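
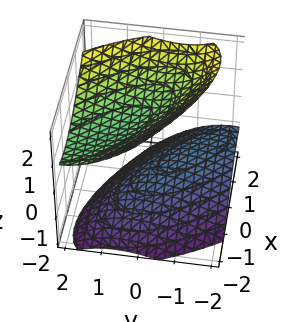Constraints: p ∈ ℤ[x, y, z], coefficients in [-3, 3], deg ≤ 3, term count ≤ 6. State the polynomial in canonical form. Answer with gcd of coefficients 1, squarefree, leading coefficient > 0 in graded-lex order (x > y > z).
1. There are 2 components. They look like related sheets of one shape, so recover p as a whole.
2. Degree: the shape is more complex than any degree-1 surface, so deg p = 2.
3. Against the integer gridlines: no x-intercept at any integer in the box; the z-axis gridline crossings are at z ∈ {-1, 1}.
4. Solving for integer coefficients yields p as stated.

2*x^2 + 3*x*y + 2*y^2 - 2*y*z - 3*z^2 + 3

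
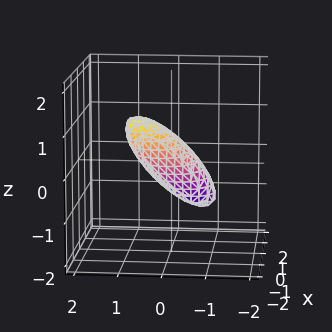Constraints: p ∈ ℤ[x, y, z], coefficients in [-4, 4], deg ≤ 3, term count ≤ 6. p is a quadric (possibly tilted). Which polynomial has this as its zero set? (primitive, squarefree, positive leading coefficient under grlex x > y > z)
First, deg p = 2. No degree-1 surface has this shape.
Finally, the integer polynomial consistent with all of this is the stated p.

2*x^2 + 2*y^2 - 3*y*z + 2*z^2 - 1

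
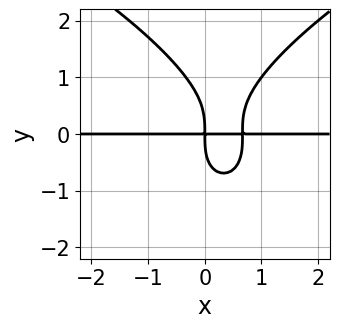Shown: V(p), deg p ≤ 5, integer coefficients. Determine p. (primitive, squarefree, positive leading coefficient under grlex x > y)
y^4 - 3*x^2*y + 2*x*y

First, deg p = 4.
Next, against the integer gridlines: every point of the x-axis in the box is on the curve.
Finally, these observations pin down the coefficients.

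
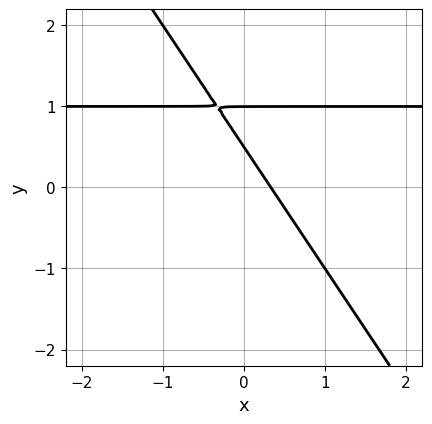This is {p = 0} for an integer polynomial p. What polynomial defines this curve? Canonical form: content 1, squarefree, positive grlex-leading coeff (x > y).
(a) Degree: no degree-1 curve has this shape, so deg p = 2.
(b) From the visible intercepts: it crosses the y-axis at the gridline y = 1.
(c) Matching integer coefficients to the picture gives p.

3*x*y + 2*y^2 - 3*x - 3*y + 1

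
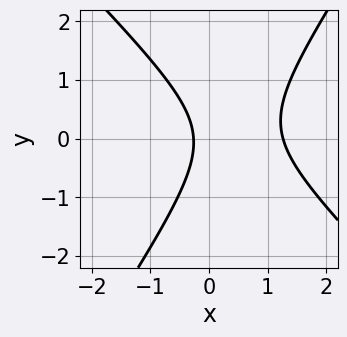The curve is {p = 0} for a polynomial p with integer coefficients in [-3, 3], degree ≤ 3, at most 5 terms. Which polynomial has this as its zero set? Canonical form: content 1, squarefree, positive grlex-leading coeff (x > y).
(a) Degree: the shape is more complex than any degree-1 curve, so deg p = 2.
(b) Checking where it meets the axes: no y-intercept at any integer in the box.
(c) Assembling these constraints gives the stated polynomial.

3*x^2 + x*y - 2*y^2 - 3*x - 1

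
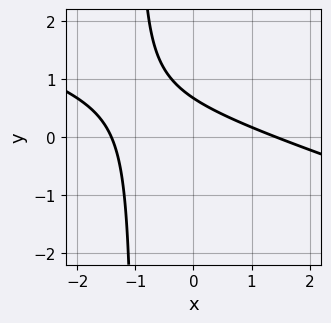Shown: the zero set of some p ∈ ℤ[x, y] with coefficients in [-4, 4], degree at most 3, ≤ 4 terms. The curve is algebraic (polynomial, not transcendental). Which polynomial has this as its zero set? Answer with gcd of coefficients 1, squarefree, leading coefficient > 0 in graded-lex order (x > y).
x^2 + 3*x*y + 3*y - 2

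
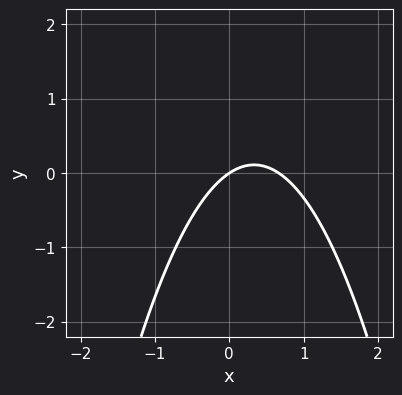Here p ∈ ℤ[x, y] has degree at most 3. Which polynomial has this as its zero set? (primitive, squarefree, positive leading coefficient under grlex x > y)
Degree: a generic line meets the curve in up to 2 points, so deg p = 2.
Against the integer gridlines: it crosses the x-axis at the gridline x = 0; one y-axis crossing is at y = 0.
Solving for integer coefficients yields p as stated.

3*x^2 - 2*x + 3*y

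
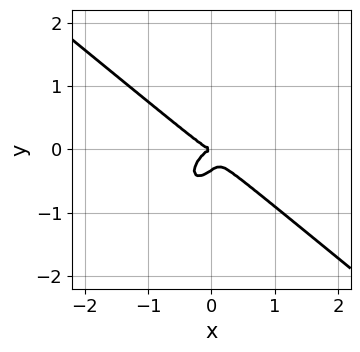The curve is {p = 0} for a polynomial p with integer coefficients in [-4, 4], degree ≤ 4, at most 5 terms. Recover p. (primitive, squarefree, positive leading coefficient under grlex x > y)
1. Degree: a generic line meets the curve in up to 3 points, so deg p = 3.
2. Checking where it meets the axes: it crosses the y-axis at the gridline y = 0; it meets the x-axis at x = 0 (among the integer gridlines).
3. Matching integer coefficients to the picture gives p.

3*x^3 - 2*x*y^2 + 3*y^3 + y^2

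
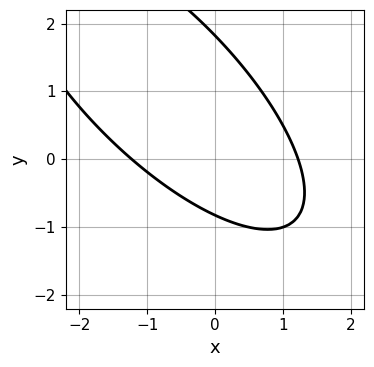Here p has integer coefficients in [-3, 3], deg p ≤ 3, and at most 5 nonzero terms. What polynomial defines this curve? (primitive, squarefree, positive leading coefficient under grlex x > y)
2*x^2 + 3*x*y + 2*y^2 - 2*y - 3

(a) The degree is 2 — no degree-1 curve has this shape.
(b) Putting this together gives p.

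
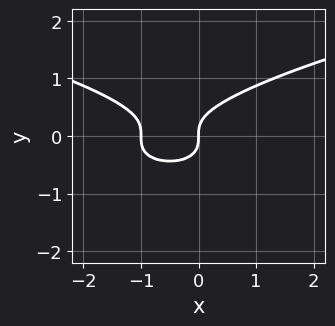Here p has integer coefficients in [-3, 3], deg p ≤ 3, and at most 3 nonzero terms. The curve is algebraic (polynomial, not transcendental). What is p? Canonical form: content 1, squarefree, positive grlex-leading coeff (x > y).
3*y^3 - x^2 - x

1. Degree: the shape is more complex than any degree-2 curve, so deg p = 3.
2. Reading off the gridlines: it meets the y-axis at y = 0 (among the integer gridlines); the x-axis gridline crossings are at x ∈ {-1, 0}.
3. The integer polynomial consistent with all of this is the stated p.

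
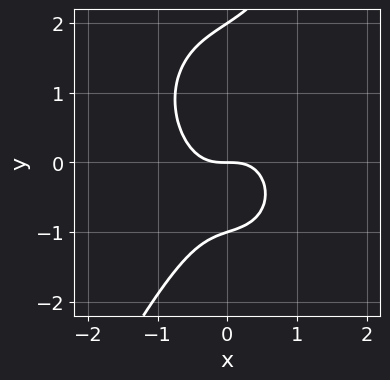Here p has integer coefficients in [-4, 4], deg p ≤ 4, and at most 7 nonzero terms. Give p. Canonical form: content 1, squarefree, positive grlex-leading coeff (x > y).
First, the degree is 3 — a generic line meets the curve in up to 3 points.
Then, checking where it meets the axes: it meets the x-axis at x = 0 (among the integer gridlines); the y-axis gridline crossings are at y ∈ {-1, 0, 2}.
Finally, assembling these constraints gives the stated polynomial.

3*x^3 + x*y^2 - y^3 + y^2 + 2*y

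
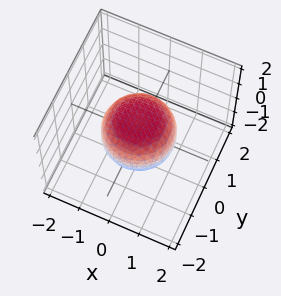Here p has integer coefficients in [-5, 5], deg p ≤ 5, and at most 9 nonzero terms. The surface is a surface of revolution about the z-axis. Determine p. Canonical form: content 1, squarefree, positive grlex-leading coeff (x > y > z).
2*x^4 + 4*x^2*y^2 + 2*y^4 - x^2 - y^2 + 3*z^2 - 2

First, the degree is 4 — the shape is more complex than any degree-3 surface.
Then, symmetries: the z-axis is an axis of rotation, so x and y enter only as x² + y².
Next, checking where it meets the axes: a circular section at z = 0 has radius between 1 and 2.
Finally, fitting integer coefficients to these (and the overall shape) gives p.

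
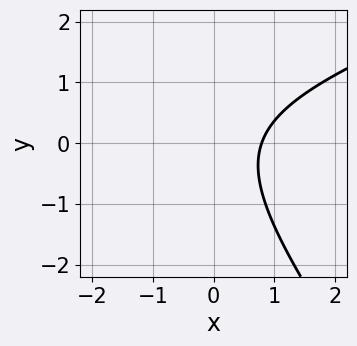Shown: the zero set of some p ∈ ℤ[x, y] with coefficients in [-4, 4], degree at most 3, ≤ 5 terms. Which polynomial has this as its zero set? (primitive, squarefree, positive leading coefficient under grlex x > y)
Degree: the shape is more complex than any degree-1 curve, so deg p = 2.
Reading off the gridlines: it misses every integer gridline on the y-axis.
Together with the visible shape, these determine p as stated.

x^2 - 2*x*y - 2*y^2 + 3*x - 3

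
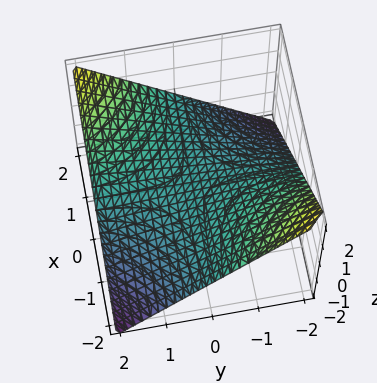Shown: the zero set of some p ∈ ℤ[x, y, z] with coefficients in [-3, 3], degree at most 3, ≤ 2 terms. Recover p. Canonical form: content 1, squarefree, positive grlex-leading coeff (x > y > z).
1. Degree: a saddle surface; a quadric, so deg p = 2.
2. From the visible intercepts: the visible y-axis segment lies entirely on the surface; it crosses the z-axis at the gridline z = 0; every point of the x-axis in the box is on the surface.
3. Putting this together gives p.

x*y - 2*z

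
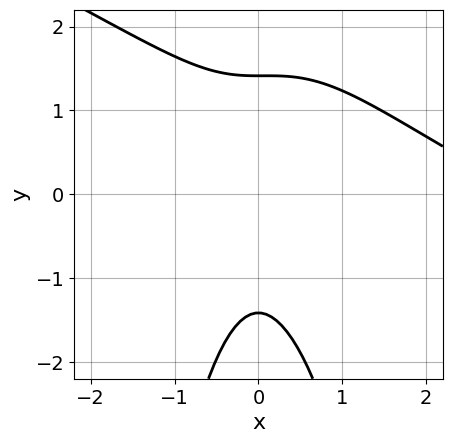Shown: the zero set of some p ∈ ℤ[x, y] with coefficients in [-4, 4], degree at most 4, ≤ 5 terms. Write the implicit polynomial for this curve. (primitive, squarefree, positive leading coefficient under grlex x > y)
1. Degree: no degree-2 curve has this shape, so deg p = 3.
2. From the visible intercepts: no x-intercept at any integer in the box.
3. Fitting integer coefficients to these (and the overall shape) gives p.

x^3 + 2*x^2*y - 3*x^2 + y^2 - 2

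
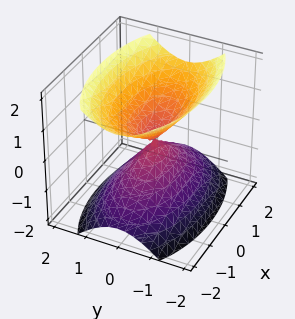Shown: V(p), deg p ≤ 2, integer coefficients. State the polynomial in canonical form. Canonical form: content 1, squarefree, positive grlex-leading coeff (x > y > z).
x^2 + 3*y^2 - 2*z^2

(a) The picture has 2 separate pieces.
(b) The degree is 2 — two nappes meeting at a single point; a quadric.
(c) Symmetries: mirror symmetry x ↦ −x ⇒ only even powers of x; the y ↦ −y reflection is a symmetry, so y appears only in even powers; mirror symmetry z ↦ −z ⇒ only even powers of z.
(d) Against the integer gridlines: it meets the z-axis at z = 0 (among the integer gridlines); one x-axis crossing is at x = 0; it meets the y-axis at y = 0 (among the integer gridlines).
(e) The integer polynomial consistent with all of this is the stated p.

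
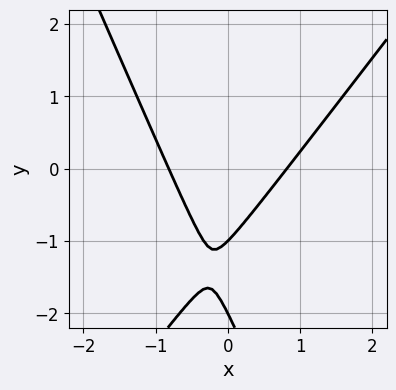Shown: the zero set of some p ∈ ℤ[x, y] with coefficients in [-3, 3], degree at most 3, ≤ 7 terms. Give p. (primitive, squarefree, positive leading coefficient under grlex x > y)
3*x^2 - x*y - y^2 - 3*y - 2

Degree: a generic line meets the curve in up to 2 points, so deg p = 2.
Checking where it meets the axes: the y-axis gridline crossings are at y ∈ {-2, -1}.
The integer polynomial consistent with all of this is the stated p.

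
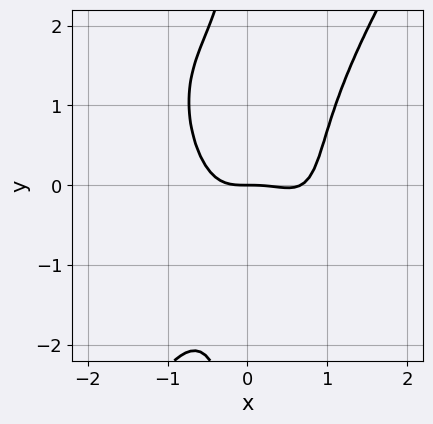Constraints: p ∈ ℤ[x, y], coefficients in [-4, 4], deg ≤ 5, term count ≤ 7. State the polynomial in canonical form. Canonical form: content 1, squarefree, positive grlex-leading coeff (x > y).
deg p = 4. No degree-3 curve has this shape.
From the visible intercepts: one x-axis crossing is at x = 0; it meets the y-axis at y = 0 (among the integer gridlines).
Assembling these constraints gives the stated polynomial.

3*x^4 + x^3*y - x*y^3 - 2*x^3 - 2*y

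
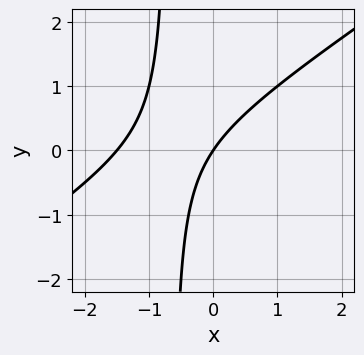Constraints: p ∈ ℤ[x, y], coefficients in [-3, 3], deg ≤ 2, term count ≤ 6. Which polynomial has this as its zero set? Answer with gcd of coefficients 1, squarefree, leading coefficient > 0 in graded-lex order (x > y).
2*x^2 - 3*x*y + 3*x - 2*y

Degree: no degree-1 curve has this shape, so deg p = 2.
Against the integer gridlines: it meets the x-axis at x = 0 (among the integer gridlines); it meets the y-axis at y = 0 (among the integer gridlines).
Together with the visible shape, these determine p as stated.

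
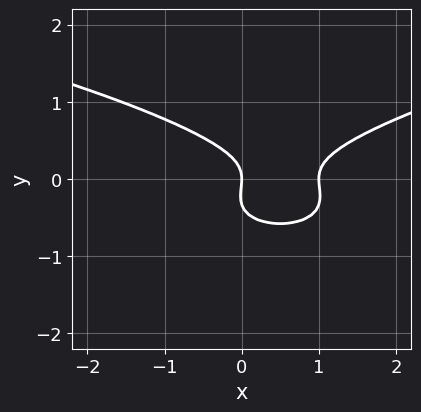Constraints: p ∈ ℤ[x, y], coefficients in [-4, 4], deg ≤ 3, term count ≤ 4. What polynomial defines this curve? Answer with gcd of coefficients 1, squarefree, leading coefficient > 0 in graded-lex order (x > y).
1. The degree is 3 — the shape is more complex than any degree-2 curve.
2. From the visible intercepts: it crosses the y-axis at the gridline y = 0; the x-axis gridline crossings are at x ∈ {0, 1}.
3. Fitting integer coefficients to these (and the overall shape) gives p.

3*y^3 - x^2 + y^2 + x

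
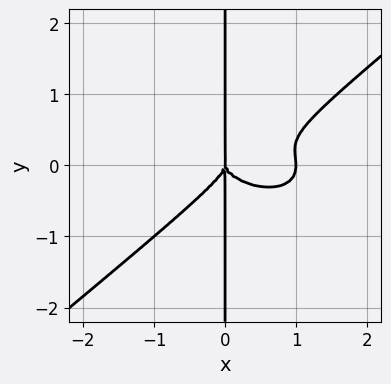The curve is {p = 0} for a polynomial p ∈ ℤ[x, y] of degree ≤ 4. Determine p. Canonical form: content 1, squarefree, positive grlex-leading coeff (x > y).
deg p = 4. The shape is more complex than any degree-3 curve.
Observable constraints: every point of the y-axis in the box is on the curve; the x-axis gridline crossings are at x ∈ {0, 1}.
These observations pin down the coefficients.

x^4 + x^2*y^2 - 3*x*y^3 - x^3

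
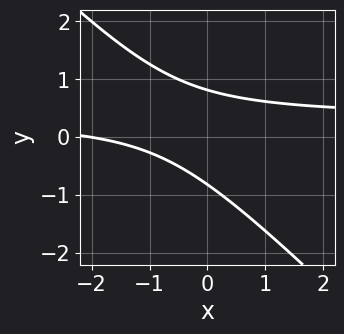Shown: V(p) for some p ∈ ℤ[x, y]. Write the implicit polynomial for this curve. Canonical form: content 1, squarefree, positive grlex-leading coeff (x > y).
3*x*y + 3*y^2 - x - 2

Degree: the shape is more complex than any degree-1 curve, so deg p = 2.
Against the integer gridlines: one x-axis crossing is at x = -2.
These observations pin down the coefficients.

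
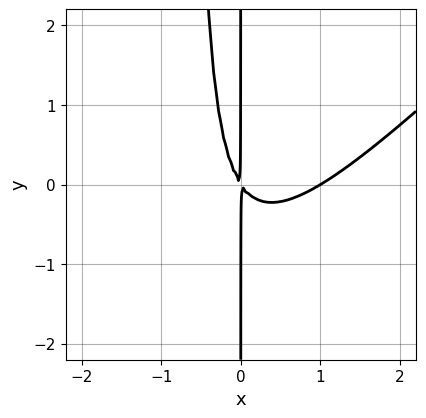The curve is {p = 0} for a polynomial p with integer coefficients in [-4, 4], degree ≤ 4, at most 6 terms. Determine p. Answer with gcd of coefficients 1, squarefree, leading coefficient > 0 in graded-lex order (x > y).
3*x^3 - 3*x^2*y - 3*x^2 - 2*x*y

1. The degree is 3 — a generic line meets the curve in up to 3 points.
2. From the visible intercepts: the visible y-axis segment lies entirely on the curve; one x-axis crossing is at x = 1.
3. Solving for integer coefficients yields p as stated.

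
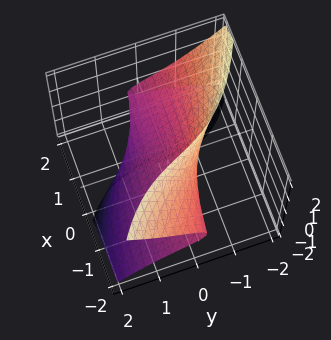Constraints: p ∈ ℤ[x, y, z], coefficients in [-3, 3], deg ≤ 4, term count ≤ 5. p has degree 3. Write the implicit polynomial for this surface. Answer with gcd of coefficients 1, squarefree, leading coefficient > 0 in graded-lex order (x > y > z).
2*x*z^2 + y^3 + y*z + 2*y + 3*z

(a) The degree is 3 — no degree-2 surface has this shape.
(b) Against the integer gridlines: it crosses the y-axis at the gridline y = 0; it crosses the z-axis at the gridline z = 0; every point of the x-axis in the box is on the surface.
(c) The integer polynomial consistent with all of this is the stated p.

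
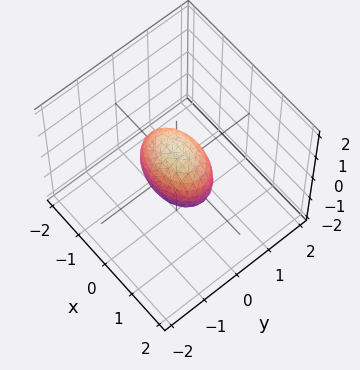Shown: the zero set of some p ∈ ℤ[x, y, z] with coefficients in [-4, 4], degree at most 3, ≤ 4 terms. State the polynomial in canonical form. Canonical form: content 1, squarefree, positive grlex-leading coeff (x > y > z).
Degree: bounded and convex; a quadric, so deg p = 2.
Symmetries: the y ↦ −y reflection is a symmetry, so y appears only in even powers; it's symmetric under z → −z, forcing even powers of z; mirror symmetry x ↦ −x ⇒ only even powers of x.
From the axis intercepts and sections: among the integer gridlines, it crosses the z-axis at z ∈ {-1, 1}; the x-axis gridline crossings are at x ∈ {-1, 1}.
Putting this together gives p.

x^2 + 2*y^2 + z^2 - 1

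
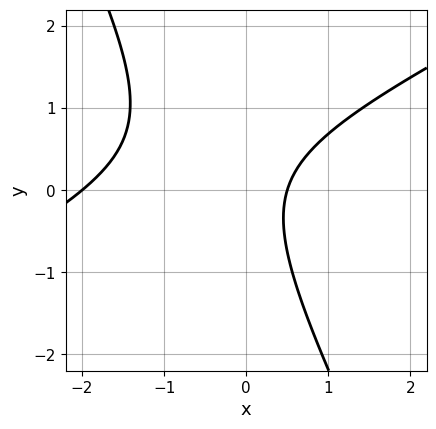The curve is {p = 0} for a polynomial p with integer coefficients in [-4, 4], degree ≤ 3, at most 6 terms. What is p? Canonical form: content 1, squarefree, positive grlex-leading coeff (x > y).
Degree: a generic line meets the curve in up to 2 points, so deg p = 2.
Reading off the gridlines: no y-intercept at any integer in the box; one x-axis crossing is at x = -2.
These observations pin down the coefficients.

2*x^2 - 3*x*y - 2*y^2 + 3*x - 2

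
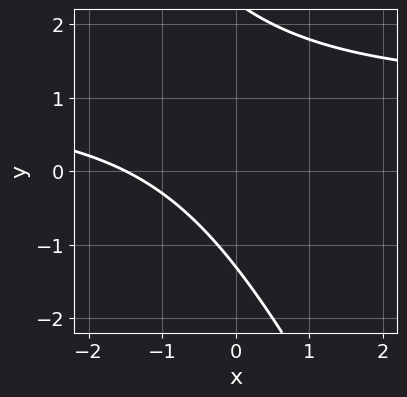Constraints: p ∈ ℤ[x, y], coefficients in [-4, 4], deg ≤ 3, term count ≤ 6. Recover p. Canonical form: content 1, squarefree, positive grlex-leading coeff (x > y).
2*x*y + y^2 - 2*x - y - 3

(a) Degree: a generic line meets the curve in up to 2 points, so deg p = 2.
(b) The integer polynomial consistent with all of this is the stated p.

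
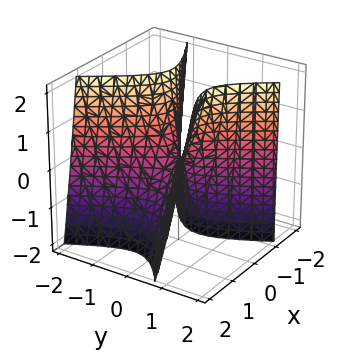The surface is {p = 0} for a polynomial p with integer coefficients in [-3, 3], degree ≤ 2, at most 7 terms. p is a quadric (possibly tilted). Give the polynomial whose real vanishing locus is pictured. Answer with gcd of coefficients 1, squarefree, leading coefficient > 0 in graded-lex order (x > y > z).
3*x^2 - 3*x*y + x*z - 3*y^2 + z

First, the degree is 2 — a generic line meets the surface in up to 2 points.
Then, checking where it meets the axes: it meets the y-axis at y = 0 (among the integer gridlines); it crosses the z-axis at the gridline z = 0; it meets the x-axis at x = 0 (among the integer gridlines).
Finally, putting this together gives p.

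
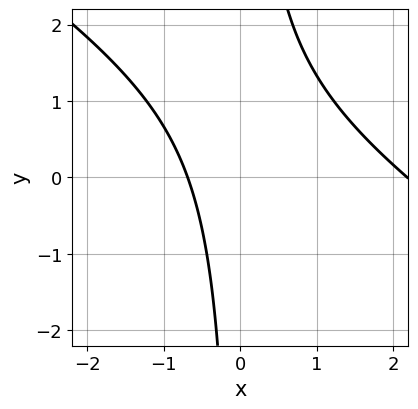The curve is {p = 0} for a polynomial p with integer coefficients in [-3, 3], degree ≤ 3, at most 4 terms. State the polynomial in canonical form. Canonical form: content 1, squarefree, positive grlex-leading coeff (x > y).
2*x^2 + 3*x*y - 3*x - 3

First, degree: a generic line meets the curve in up to 2 points, so deg p = 2.
Next, from the axis intercepts and sections: it misses every integer gridline on the y-axis.
Finally, fitting integer coefficients to these (and the overall shape) gives p.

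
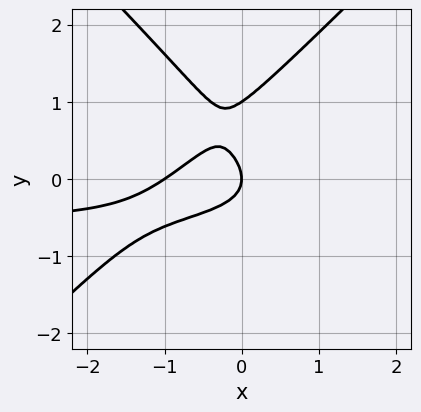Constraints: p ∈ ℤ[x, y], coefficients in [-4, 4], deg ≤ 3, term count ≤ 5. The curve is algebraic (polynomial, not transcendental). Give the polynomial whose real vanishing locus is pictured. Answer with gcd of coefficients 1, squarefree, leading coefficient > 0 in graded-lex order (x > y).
3*x^2*y - 3*y^3 + 2*x^2 + 3*y^2 + 2*x

deg p = 3. No degree-2 curve has this shape.
Reading off the gridlines: among the integer gridlines, it crosses the y-axis at y ∈ {0, 1}; the x-axis gridline crossings are at x ∈ {-1, 0}.
The integer polynomial consistent with all of this is the stated p.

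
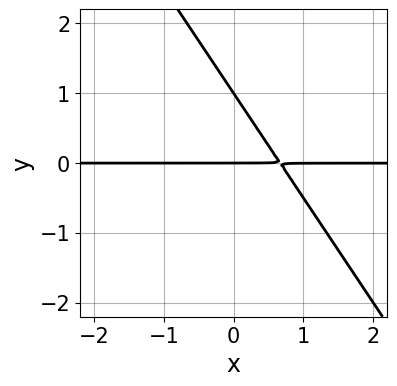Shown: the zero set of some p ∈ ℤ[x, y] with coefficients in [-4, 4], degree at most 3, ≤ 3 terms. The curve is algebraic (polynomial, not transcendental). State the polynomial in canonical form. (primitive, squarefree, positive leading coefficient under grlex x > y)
3*x*y + 2*y^2 - 2*y

First, degree: the shape is more complex than any degree-1 curve, so deg p = 2.
Next, observable constraints: the y-axis gridline crossings are at y ∈ {0, 1}; the visible x-axis segment lies entirely on the curve.
Finally, together with the visible shape, these determine p as stated.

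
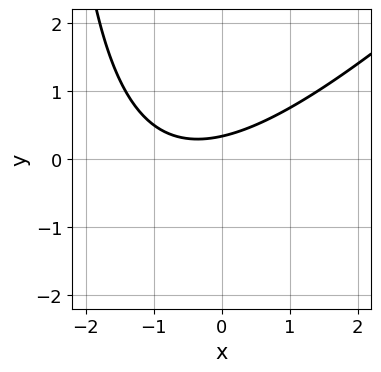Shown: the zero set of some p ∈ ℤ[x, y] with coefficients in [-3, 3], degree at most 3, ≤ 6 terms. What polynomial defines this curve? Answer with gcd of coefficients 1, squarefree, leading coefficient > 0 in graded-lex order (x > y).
(a) The degree is 2 — the shape is more complex than any degree-1 curve.
(b) From the axis intercepts and sections: it misses every integer gridline on the x-axis.
(c) The integer polynomial consistent with all of this is the stated p.

x^2 - x*y + x - 3*y + 1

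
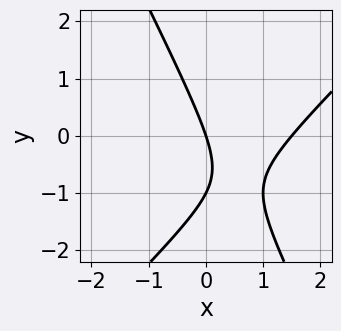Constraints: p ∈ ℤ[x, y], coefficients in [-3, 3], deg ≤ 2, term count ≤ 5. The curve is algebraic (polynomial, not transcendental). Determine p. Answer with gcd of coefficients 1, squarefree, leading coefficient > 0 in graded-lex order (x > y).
deg p = 2. A generic line meets the curve in up to 2 points.
Against the integer gridlines: it crosses the x-axis at the gridline x = 0; among the integer gridlines, it crosses the y-axis at y ∈ {-1, 0}.
Matching integer coefficients to the picture gives p.

2*x^2 - x*y - y^2 - 3*x - y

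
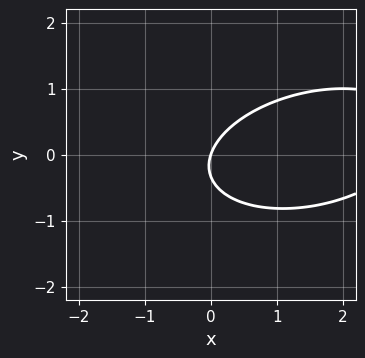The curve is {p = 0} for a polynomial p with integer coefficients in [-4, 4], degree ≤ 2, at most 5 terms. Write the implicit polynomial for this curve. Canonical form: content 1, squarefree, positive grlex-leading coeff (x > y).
(a) deg p = 2. The shape is more complex than any degree-1 curve.
(b) Observable constraints: it crosses the x-axis at the gridline x = 0; it meets the y-axis at y = 0 (among the integer gridlines).
(c) The integer polynomial consistent with all of this is the stated p.

x^2 - x*y + 3*y^2 - 3*x + y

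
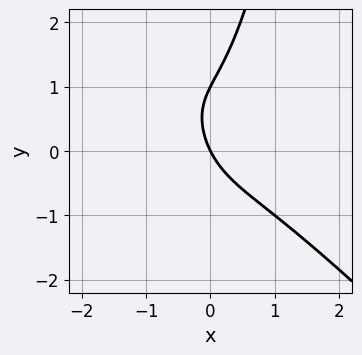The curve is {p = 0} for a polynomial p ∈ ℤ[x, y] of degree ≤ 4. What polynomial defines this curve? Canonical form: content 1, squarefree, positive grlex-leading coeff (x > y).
deg p = 3.
Checking where it meets the axes: among the integer gridlines, it crosses the y-axis at y ∈ {0, 1}; it crosses the x-axis at the gridline x = 0.
Putting this together gives p.

2*x^3 + 2*x^2*y - y^2 + 2*x + y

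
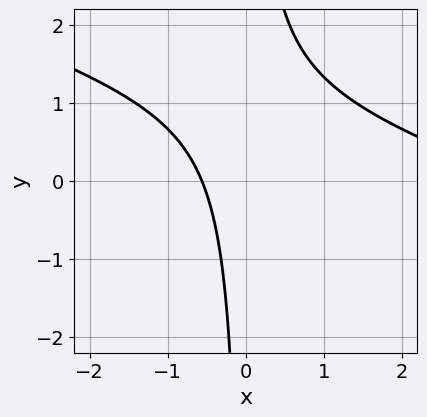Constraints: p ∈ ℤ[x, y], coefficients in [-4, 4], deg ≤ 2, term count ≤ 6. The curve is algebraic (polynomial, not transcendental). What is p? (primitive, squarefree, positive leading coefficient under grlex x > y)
deg p = 2.
Against the integer gridlines: it misses every integer gridline on the y-axis.
Together with the visible shape, these determine p as stated.

x^2 + 3*x*y - 3*x - 2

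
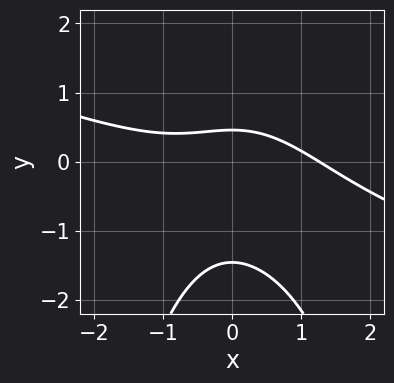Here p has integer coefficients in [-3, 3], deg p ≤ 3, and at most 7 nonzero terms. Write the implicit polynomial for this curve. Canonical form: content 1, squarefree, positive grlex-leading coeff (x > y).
x^3 + 3*x^2*y + 3*y^2 + 3*y - 2

First, degree: no degree-2 curve has this shape, so deg p = 3.
Finally, solving for integer coefficients yields p as stated.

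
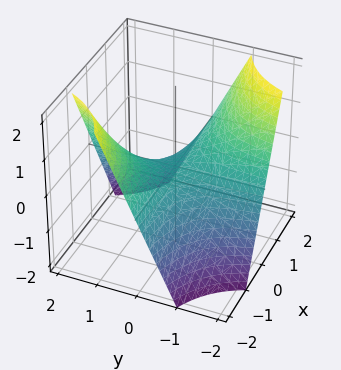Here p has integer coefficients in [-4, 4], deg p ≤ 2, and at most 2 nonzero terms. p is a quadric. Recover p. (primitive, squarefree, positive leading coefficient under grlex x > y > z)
x*y + z

1. deg p = 2. A hyperbolic paraboloid; a quadric.
2. From the axis intercepts and sections: the visible y-axis segment lies entirely on the surface; it crosses the z-axis at the gridline z = 0; every point of the x-axis in the box is on the surface.
3. Assembling these constraints gives the stated polynomial.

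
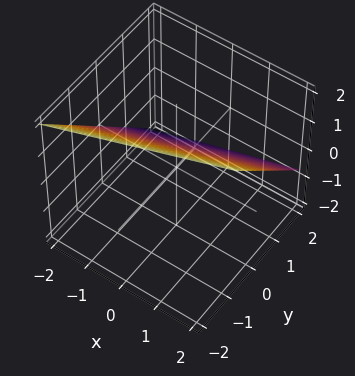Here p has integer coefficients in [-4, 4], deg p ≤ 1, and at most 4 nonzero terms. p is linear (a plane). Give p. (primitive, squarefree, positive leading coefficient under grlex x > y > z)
x - 3*y - 3*z + 2

1. Degree: every cross-section is a straight line — this is a plane, so deg p = 1.
2. Observable constraints: one x-axis crossing is at x = -2.
3. Fitting integer coefficients to these (and the overall shape) gives p.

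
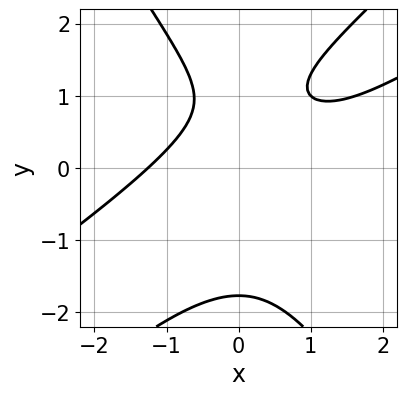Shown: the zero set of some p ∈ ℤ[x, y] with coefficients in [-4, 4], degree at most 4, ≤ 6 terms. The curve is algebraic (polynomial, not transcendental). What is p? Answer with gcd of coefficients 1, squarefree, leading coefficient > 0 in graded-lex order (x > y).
(a) The degree is 3 — no degree-2 curve has this shape.
(b) The integer polynomial consistent with all of this is the stated p.

x^3 - 2*x^2*y + y^3 - 2*y + 2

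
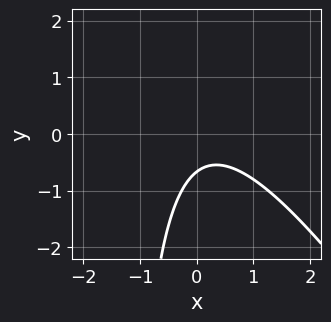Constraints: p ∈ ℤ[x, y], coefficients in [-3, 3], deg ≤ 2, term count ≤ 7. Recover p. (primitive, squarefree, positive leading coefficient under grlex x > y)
3*x^2 + 2*x*y - x + 3*y + 2

First, the degree is 2 — a generic line meets the curve in up to 2 points.
Next, reading off the gridlines: it misses every integer gridline on the x-axis.
Finally, putting this together gives p.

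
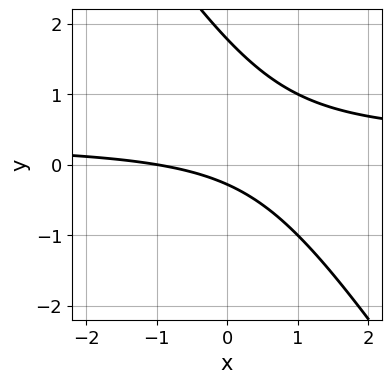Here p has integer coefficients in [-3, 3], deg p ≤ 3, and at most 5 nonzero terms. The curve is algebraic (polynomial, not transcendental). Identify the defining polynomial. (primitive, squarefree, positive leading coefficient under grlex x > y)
3*x*y + 2*y^2 - x - 3*y - 1

First, degree: no degree-1 curve has this shape, so deg p = 2.
Then, observable constraints: it crosses the x-axis at the gridline x = -1.
Finally, matching integer coefficients to the picture gives p.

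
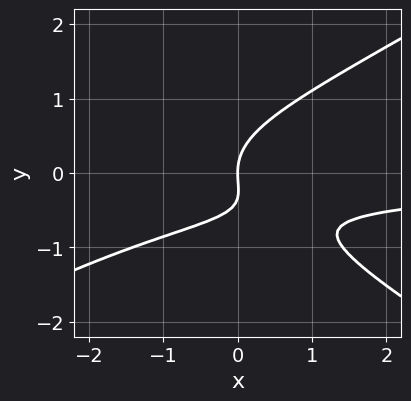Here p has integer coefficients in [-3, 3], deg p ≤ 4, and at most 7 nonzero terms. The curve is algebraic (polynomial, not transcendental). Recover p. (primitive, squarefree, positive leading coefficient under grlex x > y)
x^2*y - 3*y^3 + 2*x*y - y^2 + 2*x

Degree: the shape is more complex than any degree-2 curve, so deg p = 3.
Reading off the gridlines: it crosses the x-axis at the gridline x = 0; it meets the y-axis at y = 0 (among the integer gridlines).
Matching integer coefficients to the picture gives p.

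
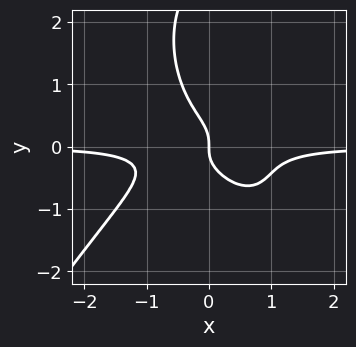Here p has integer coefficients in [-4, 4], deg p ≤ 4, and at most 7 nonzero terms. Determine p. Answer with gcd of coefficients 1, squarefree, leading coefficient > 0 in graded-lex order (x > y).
First, the degree is 4 — no degree-3 curve has this shape.
Next, against the integer gridlines: it crosses the y-axis at the gridline y = 0; it meets the x-axis at x = 0 (among the integer gridlines).
Finally, assembling these constraints gives the stated polynomial.

3*x^3*y - y^4 + 3*x*y^2 + 3*y^3 + x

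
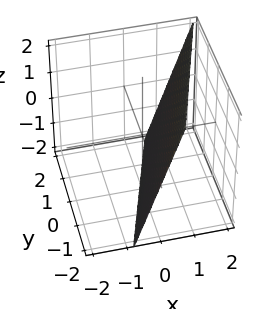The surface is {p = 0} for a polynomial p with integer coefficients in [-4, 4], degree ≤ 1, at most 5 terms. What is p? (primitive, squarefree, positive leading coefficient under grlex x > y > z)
3*x - y - z - 2

(a) Degree: every cross-section is a straight line — this is a plane, so deg p = 1.
(b) Observable constraints: one y-axis crossing is at y = -2; it meets the z-axis at z = -2 (among the integer gridlines).
(c) Fitting integer coefficients to these (and the overall shape) gives p.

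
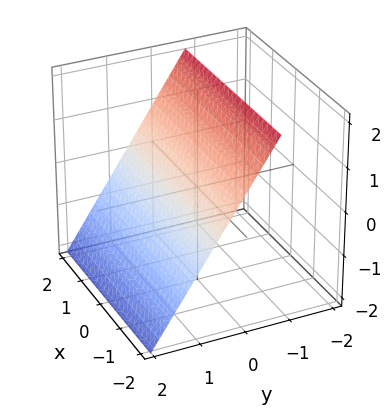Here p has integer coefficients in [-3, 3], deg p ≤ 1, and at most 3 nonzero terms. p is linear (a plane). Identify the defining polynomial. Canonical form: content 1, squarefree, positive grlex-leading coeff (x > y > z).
3*y + 2*z - 2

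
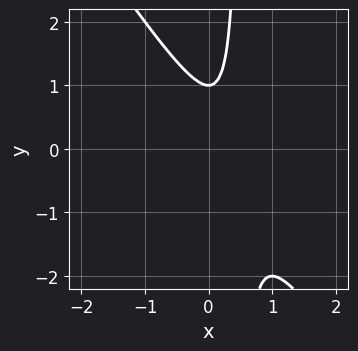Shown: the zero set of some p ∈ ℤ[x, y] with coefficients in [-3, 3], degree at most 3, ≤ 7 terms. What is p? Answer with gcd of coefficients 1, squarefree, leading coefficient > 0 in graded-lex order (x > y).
3*x^2 + 2*x*y - 2*x - y + 1

1. deg p = 2. The shape is more complex than any degree-1 curve.
2. From the visible intercepts: it misses every integer gridline on the x-axis; it crosses the y-axis at the gridline y = 1.
3. Matching integer coefficients to the picture gives p.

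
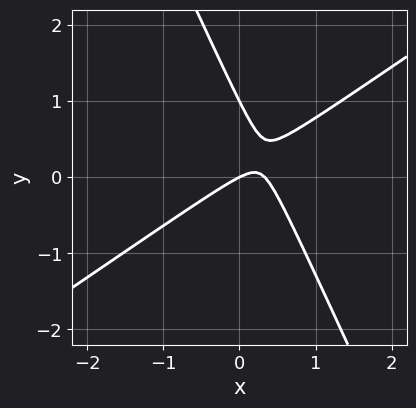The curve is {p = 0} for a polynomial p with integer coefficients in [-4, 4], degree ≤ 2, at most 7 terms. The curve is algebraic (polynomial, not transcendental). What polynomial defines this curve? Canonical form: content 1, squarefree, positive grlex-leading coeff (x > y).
3*x^2 - 3*x*y - 2*y^2 - x + 2*y

1. deg p = 2. The shape is more complex than any degree-1 curve.
2. From the axis intercepts and sections: one x-axis crossing is at x = 0; the y-axis gridline crossings are at y ∈ {0, 1}.
3. Solving for integer coefficients yields p as stated.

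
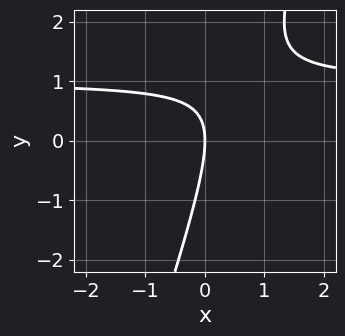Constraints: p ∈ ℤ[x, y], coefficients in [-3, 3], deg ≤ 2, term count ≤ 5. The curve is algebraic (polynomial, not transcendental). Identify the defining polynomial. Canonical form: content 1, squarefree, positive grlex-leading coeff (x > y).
3*x*y - y^2 - 3*x

(a) The degree is 2 — the shape is more complex than any degree-1 curve.
(b) Against the integer gridlines: it meets the y-axis at y = 0 (among the integer gridlines); one x-axis crossing is at x = 0.
(c) Assembling these constraints gives the stated polynomial.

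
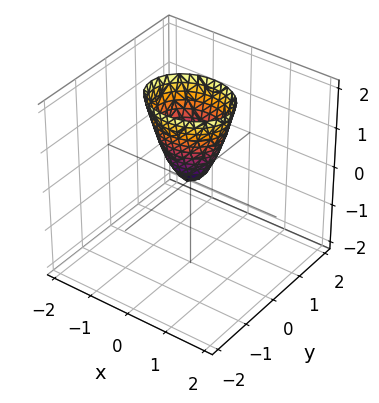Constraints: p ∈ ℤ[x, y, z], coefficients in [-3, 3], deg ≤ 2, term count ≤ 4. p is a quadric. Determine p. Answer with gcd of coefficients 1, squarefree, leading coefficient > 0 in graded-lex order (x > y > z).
The degree is 2 — a paraboloid; a quadric.
Symmetries: mirror symmetry y ↦ −y ⇒ only even powers of y; mirror symmetry x ↦ −x ⇒ only even powers of x.
Observable constraints: it crosses the x-axis at the gridline x = 0; one z-axis crossing is at z = 0.
The integer polynomial consistent with all of this is the stated p.

2*x^2 + 3*y^2 - z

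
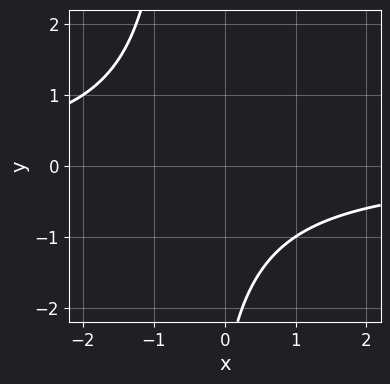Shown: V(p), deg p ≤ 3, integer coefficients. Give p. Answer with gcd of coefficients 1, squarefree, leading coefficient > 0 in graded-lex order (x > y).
(a) The degree is 2 — no degree-1 curve has this shape.
(b) Observable constraints: it misses every integer gridline on the x-axis; it misses every integer gridline on the y-axis.
(c) The integer polynomial consistent with all of this is the stated p.

2*x*y + y + 3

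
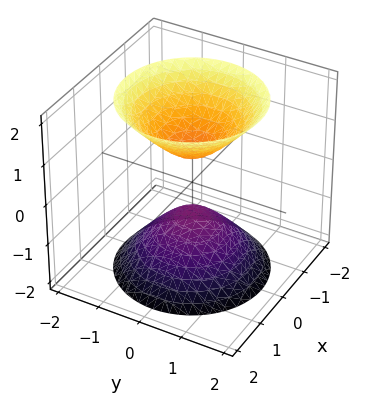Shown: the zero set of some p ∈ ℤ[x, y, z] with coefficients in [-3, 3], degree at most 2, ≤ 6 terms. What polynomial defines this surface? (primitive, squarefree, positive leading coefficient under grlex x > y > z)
3*x^2 + 3*y^2 - 2*z^2 + 1

There are 2 components. Treating them together as one polynomial.
The degree is 2 — the shape is more complex than any degree-1 surface.
Symmetries: the z-axis is an axis of rotation, so x and y enter only as x² + y².
Against the integer gridlines: the surface avoids every integer x-axis point in the box; it misses every integer gridline on the y-axis; a circular section at z = 2 has radius between 1 and 2.
Solving for integer coefficients yields p as stated.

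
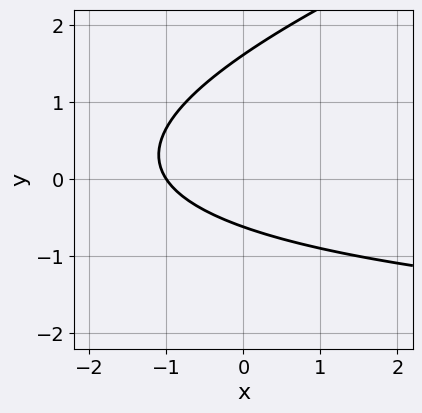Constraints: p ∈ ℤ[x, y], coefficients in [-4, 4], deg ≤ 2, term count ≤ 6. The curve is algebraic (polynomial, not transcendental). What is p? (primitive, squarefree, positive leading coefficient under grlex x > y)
The degree is 2 — no degree-1 curve has this shape.
Observable constraints: one x-axis crossing is at x = -1.
Together with the visible shape, these determine p as stated.

x*y - 3*y^2 + 3*x + 3*y + 3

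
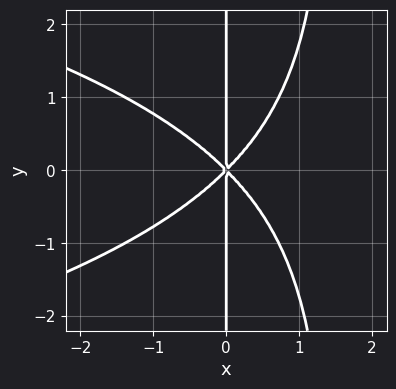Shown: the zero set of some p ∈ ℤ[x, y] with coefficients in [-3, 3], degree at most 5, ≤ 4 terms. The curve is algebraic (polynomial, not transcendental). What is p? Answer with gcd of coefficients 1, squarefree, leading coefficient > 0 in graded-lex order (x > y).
2*x^2*y^2 + 3*x^3 - 3*x*y^2

First, the degree is 4 — no degree-3 curve has this shape.
Next, symmetries: it's symmetric under y → −y, forcing even powers of y.
Then, observable constraints: the visible y-axis segment lies entirely on the curve; it meets the x-axis at x = 0 (among the integer gridlines).
Finally, the integer polynomial consistent with all of this is the stated p.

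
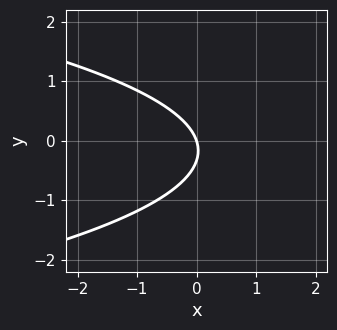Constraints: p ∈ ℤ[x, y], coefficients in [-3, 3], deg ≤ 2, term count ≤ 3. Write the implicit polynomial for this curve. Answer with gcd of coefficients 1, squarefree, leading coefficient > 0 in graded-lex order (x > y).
3*y^2 + 3*x + y

First, deg p = 2. A generic line meets the curve in up to 2 points.
Next, from the axis intercepts and sections: it crosses the x-axis at the gridline x = 0; one y-axis crossing is at y = 0.
Finally, fitting integer coefficients to these (and the overall shape) gives p.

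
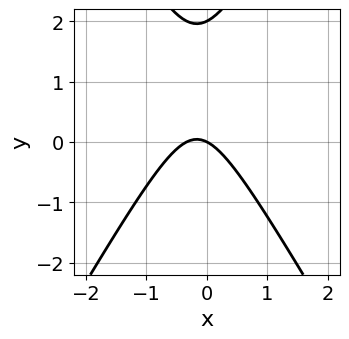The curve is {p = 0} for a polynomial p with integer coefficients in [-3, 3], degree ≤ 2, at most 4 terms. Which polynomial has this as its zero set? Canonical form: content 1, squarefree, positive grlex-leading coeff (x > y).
1. The degree is 2 — no degree-1 curve has this shape.
2. Checking where it meets the axes: among the integer gridlines, it crosses the y-axis at y ∈ {0, 2}; one x-axis crossing is at x = 0.
3. Together with the visible shape, these determine p as stated.

3*x^2 - y^2 + x + 2*y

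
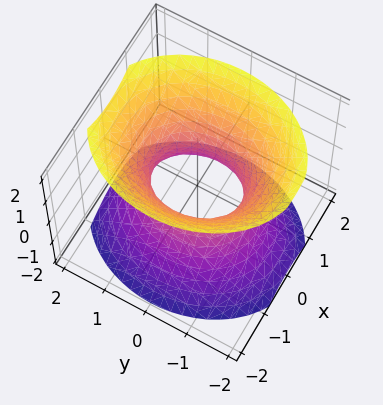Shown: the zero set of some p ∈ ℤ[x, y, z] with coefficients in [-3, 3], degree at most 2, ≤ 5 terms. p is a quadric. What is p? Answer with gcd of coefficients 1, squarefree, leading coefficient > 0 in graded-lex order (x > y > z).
3*x^2 + 2*y^2 - 2*z^2 - 2

1. Degree: an hourglass — one-sheet hyperboloid; a quadric, so deg p = 2.
2. Symmetries: the x ↦ −x reflection is a symmetry, so x appears only in even powers; it's symmetric under y → −y, forcing even powers of y; mirror symmetry z ↦ −z ⇒ only even powers of z.
3. Observable constraints: among the integer gridlines, it crosses the y-axis at y ∈ {-1, 1}; the surface avoids every integer z-axis point in the box.
4. Together with the visible shape, these determine p as stated.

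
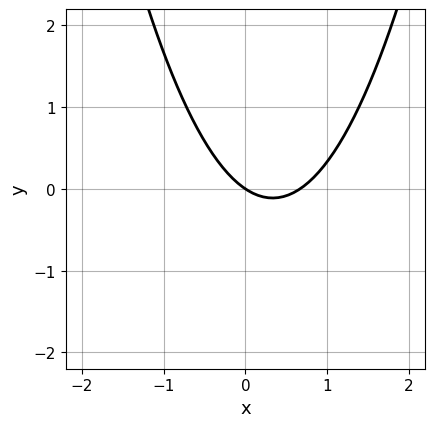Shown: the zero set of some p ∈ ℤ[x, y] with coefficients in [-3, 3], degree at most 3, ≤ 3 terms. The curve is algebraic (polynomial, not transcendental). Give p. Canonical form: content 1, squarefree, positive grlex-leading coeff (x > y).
Degree: a generic line meets the curve in up to 2 points, so deg p = 2.
Observable constraints: one x-axis crossing is at x = 0; it crosses the y-axis at the gridline y = 0.
Assembling these constraints gives the stated polynomial.

3*x^2 - 2*x - 3*y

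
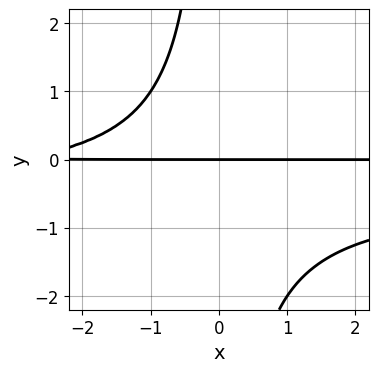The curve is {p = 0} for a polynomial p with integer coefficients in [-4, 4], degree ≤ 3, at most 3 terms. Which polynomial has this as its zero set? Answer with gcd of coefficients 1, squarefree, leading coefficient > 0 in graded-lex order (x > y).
1. The degree is 3 — the shape is more complex than any degree-2 curve.
2. Reading off the gridlines: it crosses the y-axis at the gridline y = 0; the visible x-axis segment lies entirely on the curve.
3. Putting this together gives p.

2*x*y^2 + x*y + 3*y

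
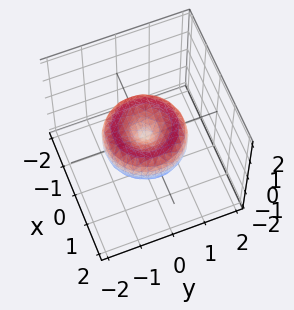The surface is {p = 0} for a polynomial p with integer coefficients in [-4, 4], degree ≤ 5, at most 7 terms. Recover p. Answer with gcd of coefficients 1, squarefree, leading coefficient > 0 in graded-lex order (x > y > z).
2*x^4 + 4*x^2*y^2 + 2*y^4 - 3*x^2 - 3*y^2 + 3*z^2

1. The degree is 4 — a generic line meets the surface in up to 4 points.
2. By symmetry, every cross-section ⟂ z is a circle, so x, y appear only via x² + y².
3. From the visible intercepts: it meets the z-axis at z = 0 (among the integer gridlines); a circular section at z = 0 has radius between 1 and 2; one y-axis crossing is at y = 0.
4. Putting this together gives p.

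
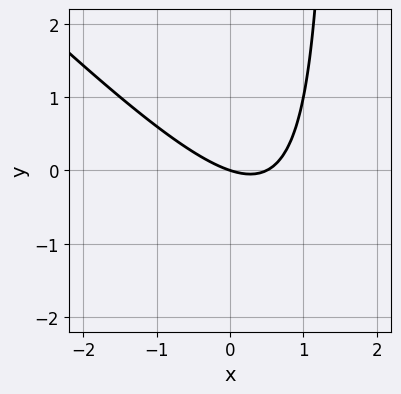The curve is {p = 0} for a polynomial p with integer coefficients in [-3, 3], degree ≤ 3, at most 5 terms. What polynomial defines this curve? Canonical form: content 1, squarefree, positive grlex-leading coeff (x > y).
deg p = 2.
Observable constraints: one x-axis crossing is at x = 0; it crosses the y-axis at the gridline y = 0.
Assembling these constraints gives the stated polynomial.

2*x^2 + 2*x*y - x - 3*y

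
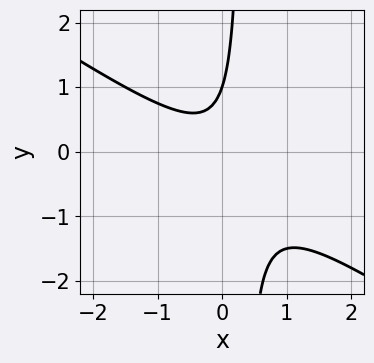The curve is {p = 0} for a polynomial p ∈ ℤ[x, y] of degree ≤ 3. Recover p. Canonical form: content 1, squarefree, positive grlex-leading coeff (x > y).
(a) Degree: a generic line meets the curve in up to 2 points, so deg p = 2.
(b) Observable constraints: no x-intercept at any integer in the box; it crosses the y-axis at the gridline y = 1.
(c) These observations pin down the coefficients.

2*x^2 + 3*x*y - y + 1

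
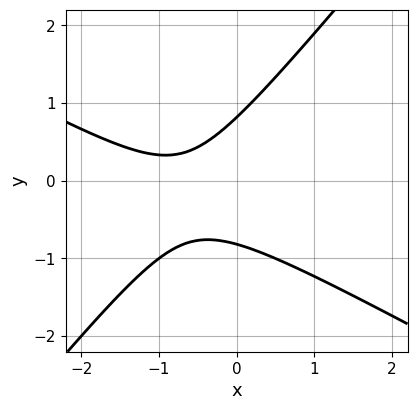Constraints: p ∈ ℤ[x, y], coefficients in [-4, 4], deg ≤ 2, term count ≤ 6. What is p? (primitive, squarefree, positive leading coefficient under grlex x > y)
2*x^2 + 2*x*y - 3*y^2 + 3*x + 2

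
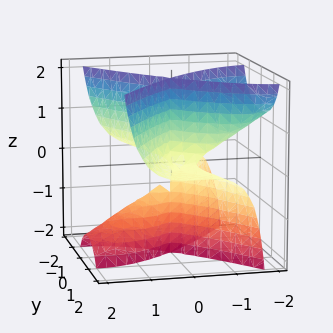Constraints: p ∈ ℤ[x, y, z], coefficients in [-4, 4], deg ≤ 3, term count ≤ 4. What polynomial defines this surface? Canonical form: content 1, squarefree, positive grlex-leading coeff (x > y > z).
First, the picture has 2 separate pieces. Treating them together as one polynomial.
Next, the degree is 3 — a generic line meets the surface in up to 3 points.
Next, reading off the gridlines: every point of the y-axis in the box is on the surface; every point of the z-axis in the box is on the surface.
Finally, putting this together gives p.

2*x^3 + 3*x^2*z - 3*y^2*z + x^2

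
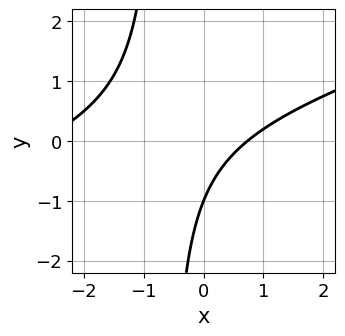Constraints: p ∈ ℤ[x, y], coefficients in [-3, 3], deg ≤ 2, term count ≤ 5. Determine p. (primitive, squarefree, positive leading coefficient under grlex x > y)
x^2 - 3*x*y + 2*x - 2*y - 2

1. Degree: no degree-1 curve has this shape, so deg p = 2.
2. From the visible intercepts: it meets the y-axis at y = -1 (among the integer gridlines).
3. Putting this together gives p.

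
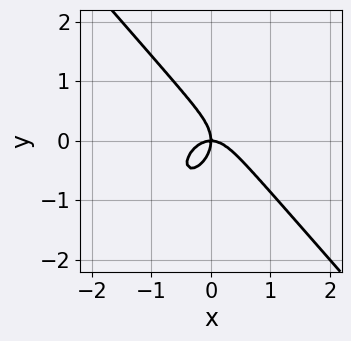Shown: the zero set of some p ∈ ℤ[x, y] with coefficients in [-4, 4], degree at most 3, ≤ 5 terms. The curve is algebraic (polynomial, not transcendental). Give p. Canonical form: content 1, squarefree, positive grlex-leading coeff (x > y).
3*x^3 + 2*y^3 + 2*x*y

(a) deg p = 3. A generic line meets the curve in up to 3 points.
(b) Observable constraints: it meets the x-axis at x = 0 (among the integer gridlines); it crosses the y-axis at the gridline y = 0.
(c) Fitting integer coefficients to these (and the overall shape) gives p.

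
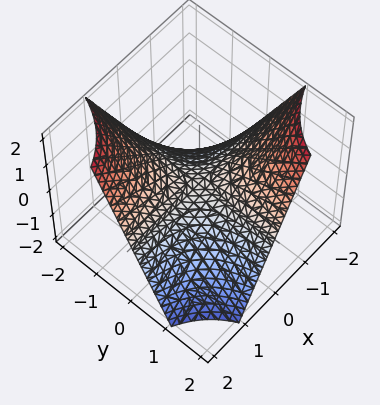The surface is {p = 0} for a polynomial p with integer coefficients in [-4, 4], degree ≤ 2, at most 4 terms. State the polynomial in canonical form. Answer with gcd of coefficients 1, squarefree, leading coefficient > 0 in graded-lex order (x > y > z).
First, deg p = 2. A hyperbolic paraboloid; a quadric.
Next, from the visible intercepts: one z-axis crossing is at z = 0; every point of the x-axis in the box is on the surface.
Finally, solving for integer coefficients yields p as stated. Check: (0, 2, 0) on the y-axis lies on the surface, and p(0, 2, 0) = 0. ✓

x*y + z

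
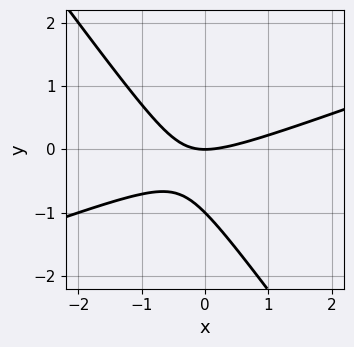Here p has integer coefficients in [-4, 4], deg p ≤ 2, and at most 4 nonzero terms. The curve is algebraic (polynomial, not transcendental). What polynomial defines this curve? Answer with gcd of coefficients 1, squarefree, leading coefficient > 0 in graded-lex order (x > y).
x^2 - 2*x*y - 2*y^2 - 2*y

(a) deg p = 2. The shape is more complex than any degree-1 curve.
(b) From the visible intercepts: the y-axis gridline crossings are at y ∈ {-1, 0}; one x-axis crossing is at x = 0.
(c) Solving for integer coefficients yields p as stated.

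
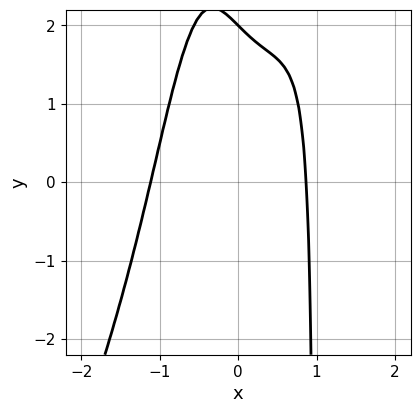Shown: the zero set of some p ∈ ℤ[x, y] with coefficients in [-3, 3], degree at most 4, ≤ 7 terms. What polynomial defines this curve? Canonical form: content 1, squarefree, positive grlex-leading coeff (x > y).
2*x^4 - x^3*y + x + y - 2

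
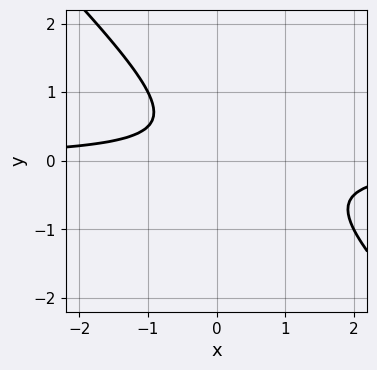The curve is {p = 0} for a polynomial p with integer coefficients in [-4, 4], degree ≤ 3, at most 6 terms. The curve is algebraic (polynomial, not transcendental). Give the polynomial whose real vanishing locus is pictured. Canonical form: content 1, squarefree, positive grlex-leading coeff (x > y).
2*x*y + 2*y^2 - y + 1

(a) Degree: the shape is more complex than any degree-1 curve, so deg p = 2.
(b) Observable constraints: it misses every integer gridline on the y-axis; the curve avoids every integer x-axis point in the box.
(c) Solving for integer coefficients yields p as stated.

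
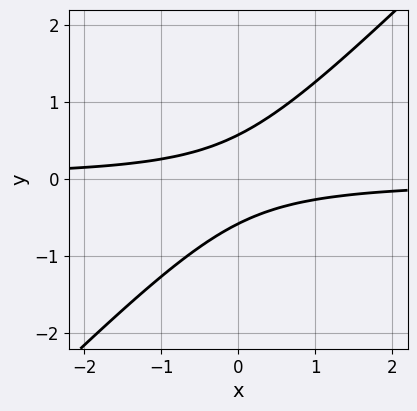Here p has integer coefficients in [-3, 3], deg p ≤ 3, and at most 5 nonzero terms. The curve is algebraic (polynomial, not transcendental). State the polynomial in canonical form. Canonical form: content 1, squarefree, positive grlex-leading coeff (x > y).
Degree: a generic line meets the curve in up to 2 points, so deg p = 2.
From the visible intercepts: it misses every integer gridline on the x-axis.
These observations pin down the coefficients.

3*x*y - 3*y^2 + 1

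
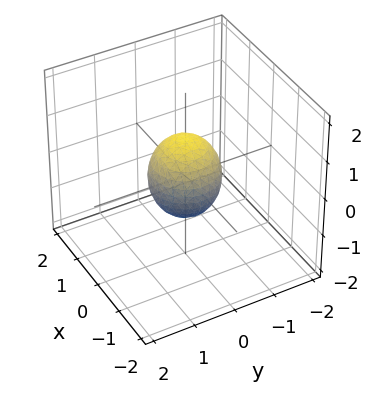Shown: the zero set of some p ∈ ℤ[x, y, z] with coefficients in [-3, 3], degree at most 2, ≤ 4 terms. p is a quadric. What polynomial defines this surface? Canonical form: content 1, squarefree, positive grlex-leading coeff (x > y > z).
3*x^2 + 3*y^2 + 2*z^2 - 2

1. The degree is 2 — bounded and convex; a quadric.
2. Symmetries: mirror symmetry z ↦ −z ⇒ only even powers of z; the surface is invariant under rotation about z: p = q(x² + y², z).
3. Checking where it meets the axes: among the integer gridlines, it crosses the z-axis at z ∈ {-1, 1}; a circular section at z = 0 has radius between 0 and 1.
4. These observations pin down the coefficients.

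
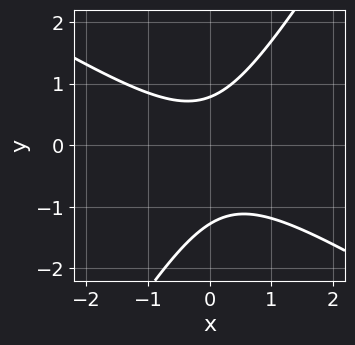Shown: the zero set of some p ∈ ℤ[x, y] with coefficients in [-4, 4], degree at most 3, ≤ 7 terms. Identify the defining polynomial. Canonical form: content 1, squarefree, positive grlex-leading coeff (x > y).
2*x^2 + 2*x*y - 2*y^2 - y + 2

(a) deg p = 2. A generic line meets the curve in up to 2 points.
(b) Checking where it meets the axes: the curve avoids every integer x-axis point in the box.
(c) These observations pin down the coefficients.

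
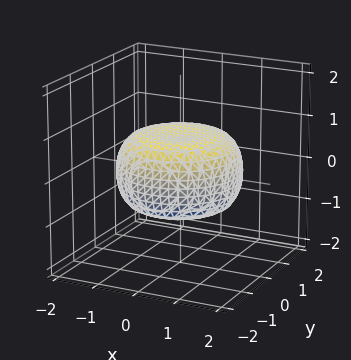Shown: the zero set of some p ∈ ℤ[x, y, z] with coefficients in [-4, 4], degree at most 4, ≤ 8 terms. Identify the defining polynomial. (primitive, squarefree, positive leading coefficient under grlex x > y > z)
The degree is 4 — the shape is more complex than any degree-3 surface.
Symmetry: the z-axis is an axis of rotation, so x and y enter only as x² + y².
Checking where it meets the axes: a circular section at z = 0 has radius between 1 and 2.
Together with the visible shape, these determine p as stated.

x^4 + 2*x^2*y^2 + y^4 - x^2 - y^2 + 3*z^2 - 2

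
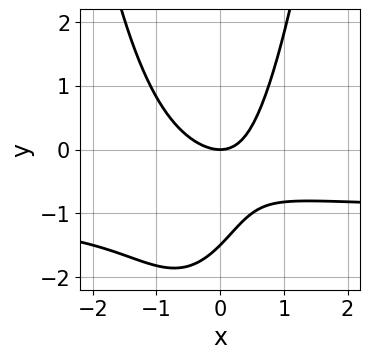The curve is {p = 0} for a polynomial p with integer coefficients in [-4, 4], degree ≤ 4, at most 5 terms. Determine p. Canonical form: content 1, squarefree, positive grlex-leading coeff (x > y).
3*x^2*y + 3*x^2 + 2*x*y - 2*y^2 - 3*y

First, deg p = 3. The shape is more complex than any degree-2 curve.
Next, observable constraints: one x-axis crossing is at x = 0; it crosses the y-axis at the gridline y = 0.
Finally, assembling these constraints gives the stated polynomial.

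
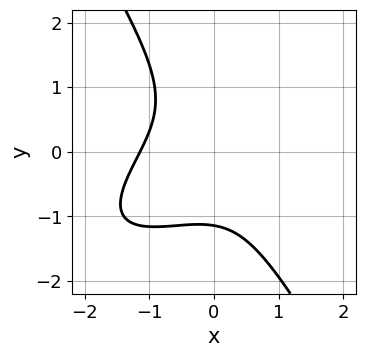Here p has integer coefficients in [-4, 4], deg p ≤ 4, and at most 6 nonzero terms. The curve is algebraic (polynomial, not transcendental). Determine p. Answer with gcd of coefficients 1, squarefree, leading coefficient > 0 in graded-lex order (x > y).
2*x^3 - 3*x^2*y + x*y^2 + 2*y^3 + 3

1. The degree is 3 — no degree-2 curve has this shape.
2. The integer polynomial consistent with all of this is the stated p.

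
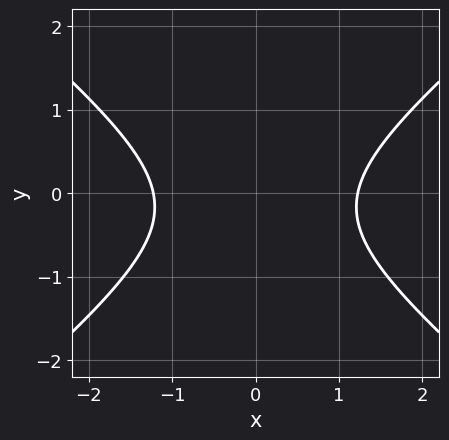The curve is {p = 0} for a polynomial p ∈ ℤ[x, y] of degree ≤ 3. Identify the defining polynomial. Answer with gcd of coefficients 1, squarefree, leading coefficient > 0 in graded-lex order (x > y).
First, degree: the shape is more complex than any degree-1 curve, so deg p = 2.
Next, symmetries: mirror symmetry x ↦ −x ⇒ only even powers of x.
Next, observable constraints: the curve avoids every integer y-axis point in the box.
Finally, assembling these constraints gives the stated polynomial.

2*x^2 - 3*y^2 - y - 3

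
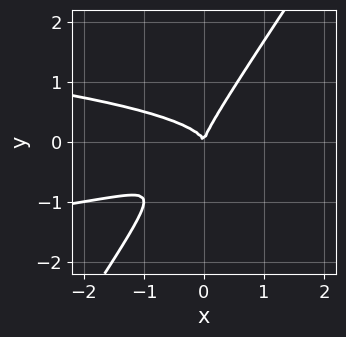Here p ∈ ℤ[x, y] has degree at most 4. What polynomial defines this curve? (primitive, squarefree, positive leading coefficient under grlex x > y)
3*x*y^2 - 2*y^3 + x^2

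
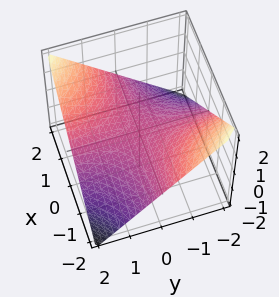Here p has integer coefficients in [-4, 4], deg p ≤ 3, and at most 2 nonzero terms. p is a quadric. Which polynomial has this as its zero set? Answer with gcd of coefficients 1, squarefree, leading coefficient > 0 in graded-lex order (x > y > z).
x*y - 2*z

(a) The degree is 2 — a saddle surface; a quadric.
(b) From the visible intercepts: the visible x-axis segment lies entirely on the surface; one z-axis crossing is at z = 0; every point of the y-axis in the box is on the surface.
(c) Solving for integer coefficients yields p as stated.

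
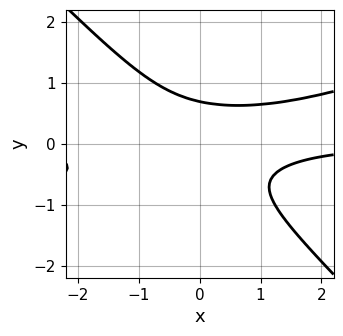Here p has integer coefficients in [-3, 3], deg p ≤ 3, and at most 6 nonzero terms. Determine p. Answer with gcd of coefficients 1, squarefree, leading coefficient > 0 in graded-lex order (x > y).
x^2*y - 2*x*y^2 - 3*y^3 + 1

1. Degree: a generic line meets the curve in up to 3 points, so deg p = 3.
2. Against the integer gridlines: no x-intercept at any integer in the box.
3. Fitting integer coefficients to these (and the overall shape) gives p.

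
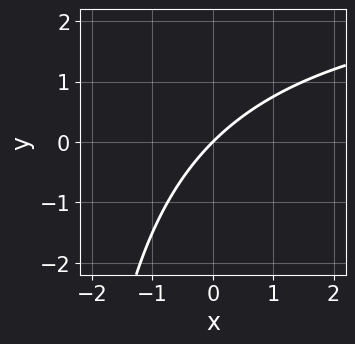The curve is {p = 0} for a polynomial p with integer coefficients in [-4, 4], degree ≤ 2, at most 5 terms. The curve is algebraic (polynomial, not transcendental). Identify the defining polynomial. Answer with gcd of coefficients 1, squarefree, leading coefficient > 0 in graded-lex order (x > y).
(a) Degree: the shape is more complex than any degree-1 curve, so deg p = 2.
(b) From the axis intercepts and sections: one y-axis crossing is at y = 0; it crosses the x-axis at the gridline x = 0.
(c) Assembling these constraints gives the stated polynomial.

x*y - 3*x + 3*y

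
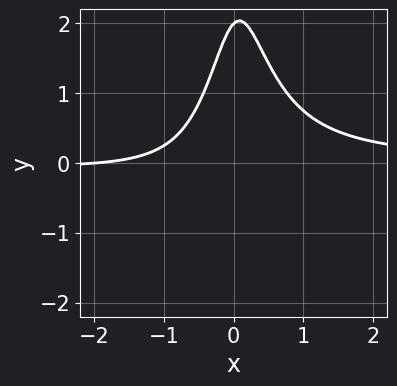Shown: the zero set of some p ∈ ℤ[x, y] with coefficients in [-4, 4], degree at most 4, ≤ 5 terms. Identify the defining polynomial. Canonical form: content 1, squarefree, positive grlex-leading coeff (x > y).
3*x^2*y - x + y - 2

The degree is 3 — the shape is more complex than any degree-2 curve.
Reading off the gridlines: one x-axis crossing is at x = -2; it meets the y-axis at y = 2 (among the integer gridlines).
Fitting integer coefficients to these (and the overall shape) gives p.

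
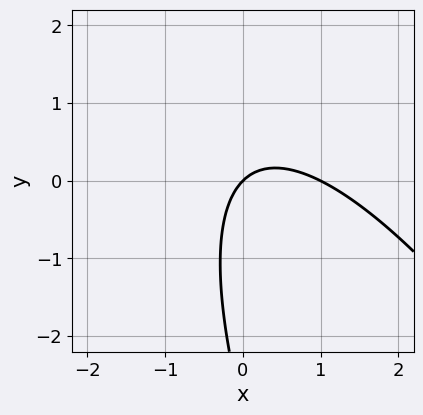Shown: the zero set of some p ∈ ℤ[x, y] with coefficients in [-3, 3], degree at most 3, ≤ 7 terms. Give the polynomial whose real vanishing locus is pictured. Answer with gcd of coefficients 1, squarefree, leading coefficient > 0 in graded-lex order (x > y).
3*x^2 + 3*x*y + y^2 - 3*x + 3*y

(a) The degree is 2 — a generic line meets the curve in up to 2 points.
(b) Checking where it meets the axes: among the integer gridlines, it crosses the x-axis at x ∈ {0, 1}; it meets the y-axis at y = 0 (among the integer gridlines).
(c) Putting this together gives p.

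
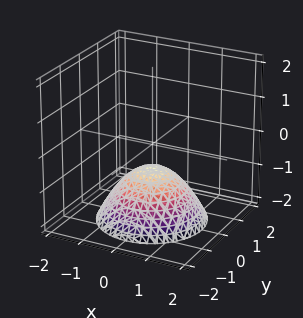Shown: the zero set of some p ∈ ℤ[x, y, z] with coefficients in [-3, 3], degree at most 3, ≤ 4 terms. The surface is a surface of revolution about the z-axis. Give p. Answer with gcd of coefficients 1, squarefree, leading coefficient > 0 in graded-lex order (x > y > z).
2*x^2 + 2*y^2 + 3*z + 2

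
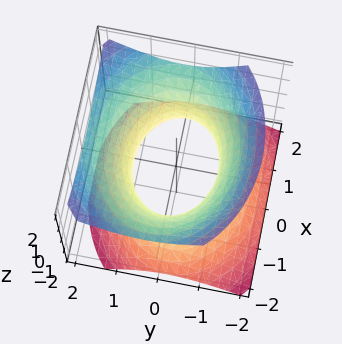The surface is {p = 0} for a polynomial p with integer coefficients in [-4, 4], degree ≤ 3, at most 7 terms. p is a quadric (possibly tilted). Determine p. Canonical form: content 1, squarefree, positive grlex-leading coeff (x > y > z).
1. The degree is 2 — no degree-1 surface has this shape.
2. Reading off the gridlines: the y-axis gridline crossings are at y ∈ {-1, 1}; the surface avoids every integer z-axis point in the box.
3. Assembling these constraints gives the stated polynomial.

2*x^2 + 3*y^2 - y*z - 3*z^2 - 3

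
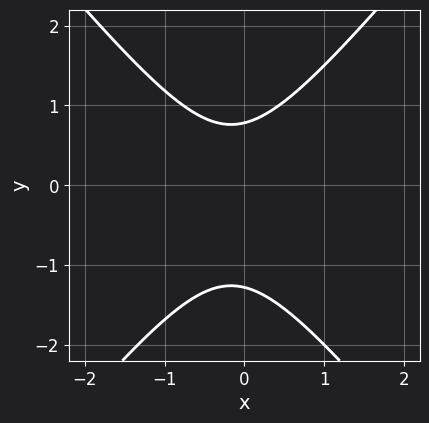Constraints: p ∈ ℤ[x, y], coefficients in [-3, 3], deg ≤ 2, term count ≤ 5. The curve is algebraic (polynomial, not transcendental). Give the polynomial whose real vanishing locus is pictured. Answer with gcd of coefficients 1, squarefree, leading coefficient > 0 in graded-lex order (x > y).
(a) deg p = 2.
(b) Checking where it meets the axes: it misses every integer gridline on the x-axis.
(c) Assembling these constraints gives the stated polynomial.

3*x^2 - 2*y^2 + x - y + 2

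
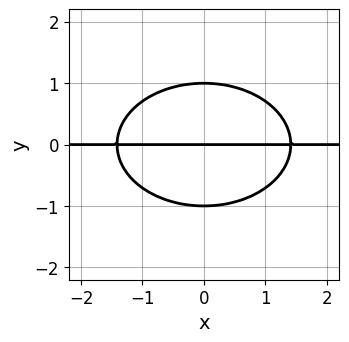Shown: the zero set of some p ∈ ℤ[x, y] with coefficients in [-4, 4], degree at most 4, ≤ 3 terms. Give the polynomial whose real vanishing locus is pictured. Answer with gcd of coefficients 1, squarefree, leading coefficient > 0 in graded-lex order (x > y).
First, deg p = 3.
Then, symmetries: it's symmetric under x → −x, forcing even powers of x.
Then, from the axis intercepts and sections: every point of the x-axis in the box is on the curve; the y-axis gridline crossings are at y ∈ {-1, 0, 1}.
Finally, putting this together gives p.

x^2*y + 2*y^3 - 2*y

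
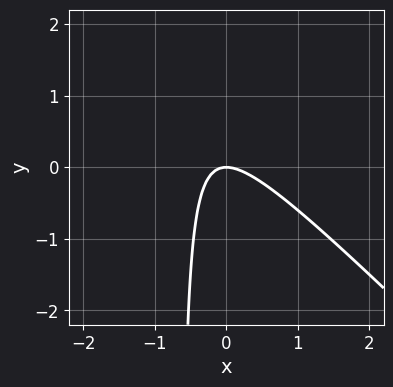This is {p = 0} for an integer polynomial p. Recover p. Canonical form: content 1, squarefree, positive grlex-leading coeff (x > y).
3*x^2 + 3*x*y + 2*y

1. The degree is 2 — the shape is more complex than any degree-1 curve.
2. From the axis intercepts and sections: it meets the x-axis at x = 0 (among the integer gridlines); one y-axis crossing is at y = 0.
3. Matching integer coefficients to the picture gives p.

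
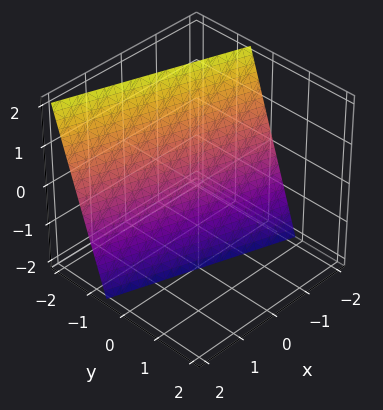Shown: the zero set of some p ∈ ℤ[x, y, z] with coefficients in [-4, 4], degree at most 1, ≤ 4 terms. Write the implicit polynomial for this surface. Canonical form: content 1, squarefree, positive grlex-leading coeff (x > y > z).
x + 3*y + z + 2

Degree: the surface is flat (a plane), so deg p = 1.
From the visible intercepts: one z-axis crossing is at z = -2; it crosses the x-axis at the gridline x = -2.
These observations pin down the coefficients.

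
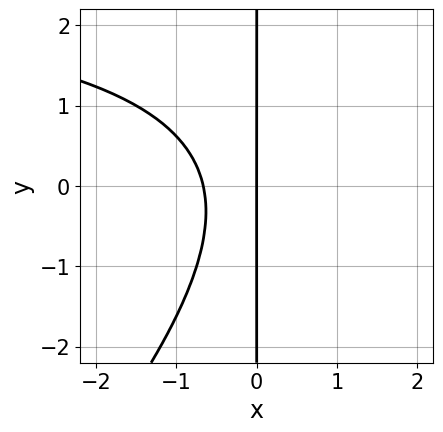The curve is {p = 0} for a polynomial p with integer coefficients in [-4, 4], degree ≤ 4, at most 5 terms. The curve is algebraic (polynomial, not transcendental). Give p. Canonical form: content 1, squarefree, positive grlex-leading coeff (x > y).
First, deg p = 3. No degree-2 curve has this shape.
Then, checking where it meets the axes: it meets the x-axis at x = 0 (among the integer gridlines); the visible y-axis segment lies entirely on the curve.
Finally, assembling these constraints gives the stated polynomial.

x^2*y - x*y^2 - 3*x^2 - 2*x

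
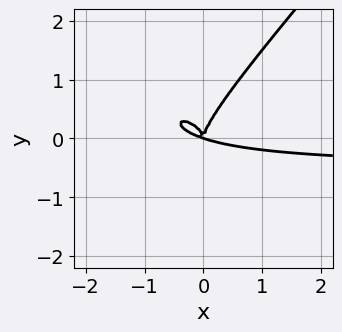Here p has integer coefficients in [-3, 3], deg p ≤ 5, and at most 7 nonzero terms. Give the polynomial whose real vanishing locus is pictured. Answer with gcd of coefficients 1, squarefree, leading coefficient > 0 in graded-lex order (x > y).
2*x^3*y + 2*x*y^3 - 3*y^4 + x^3 + 3*x^2*y

1. Degree: the shape is more complex than any degree-3 curve, so deg p = 4.
2. From the visible intercepts: it meets the y-axis at y = 0 (among the integer gridlines); it meets the x-axis at x = 0 (among the integer gridlines).
3. Assembling these constraints gives the stated polynomial.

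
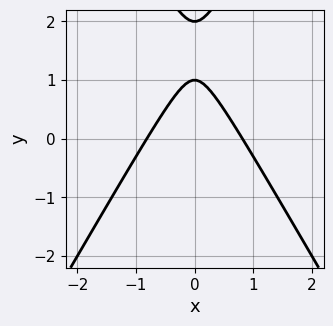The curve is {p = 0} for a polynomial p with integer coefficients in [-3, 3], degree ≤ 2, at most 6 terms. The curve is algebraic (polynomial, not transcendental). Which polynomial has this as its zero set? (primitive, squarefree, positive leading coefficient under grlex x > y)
deg p = 2.
Symmetries: it's symmetric under x → −x, forcing even powers of x.
Checking where it meets the axes: among the integer gridlines, it crosses the y-axis at y ∈ {1, 2}.
Matching integer coefficients to the picture gives p.

3*x^2 - y^2 + 3*y - 2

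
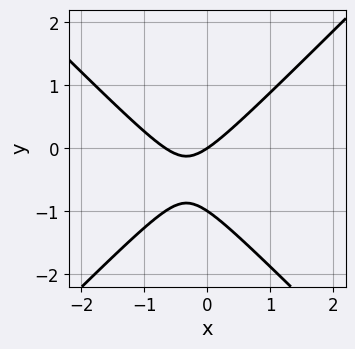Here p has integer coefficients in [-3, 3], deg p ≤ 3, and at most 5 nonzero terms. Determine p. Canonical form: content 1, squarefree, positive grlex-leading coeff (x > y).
3*x^2 - 3*y^2 + 2*x - 3*y

1. deg p = 2. No degree-1 curve has this shape.
2. From the axis intercepts and sections: it meets the x-axis at x = 0 (among the integer gridlines); among the integer gridlines, it crosses the y-axis at y ∈ {-1, 0}.
3. Solving for integer coefficients yields p as stated.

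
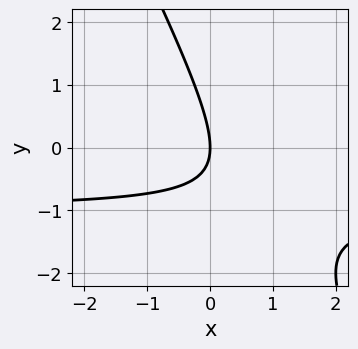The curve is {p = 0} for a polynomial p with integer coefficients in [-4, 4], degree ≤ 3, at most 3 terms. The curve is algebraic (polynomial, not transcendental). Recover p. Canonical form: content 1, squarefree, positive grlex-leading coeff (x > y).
(a) The degree is 2 — no degree-1 curve has this shape.
(b) From the visible intercepts: it crosses the y-axis at the gridline y = 0; it crosses the x-axis at the gridline x = 0.
(c) The integer polynomial consistent with all of this is the stated p.

2*x*y + y^2 + 2*x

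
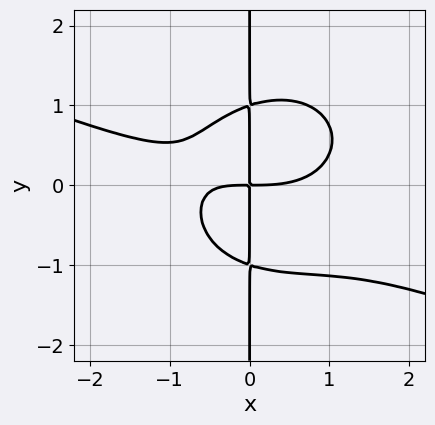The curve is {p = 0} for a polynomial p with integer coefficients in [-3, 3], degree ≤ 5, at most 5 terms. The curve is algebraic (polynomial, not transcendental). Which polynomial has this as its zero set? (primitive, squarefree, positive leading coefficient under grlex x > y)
(a) deg p = 4. No degree-3 curve has this shape.
(b) Against the integer gridlines: every point of the y-axis in the box is on the curve.
(c) Together with the visible shape, these determine p as stated.

x^4 + 2*x^3*y + 3*x*y^3 - 2*x^2*y - 3*x*y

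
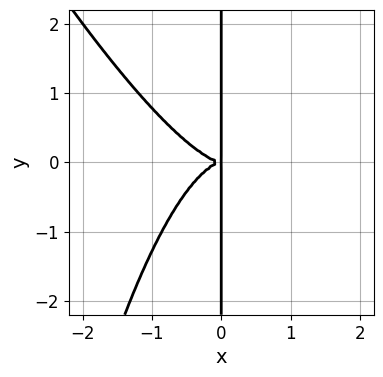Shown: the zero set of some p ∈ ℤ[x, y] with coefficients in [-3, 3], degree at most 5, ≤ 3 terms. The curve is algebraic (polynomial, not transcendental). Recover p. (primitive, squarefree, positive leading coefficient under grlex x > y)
2*x^4 + x^3*y + 2*x*y^2

First, degree: a generic line meets the curve in up to 4 points, so deg p = 4.
Then, from the visible intercepts: every point of the y-axis in the box is on the curve.
Finally, fitting integer coefficients to these (and the overall shape) gives p.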